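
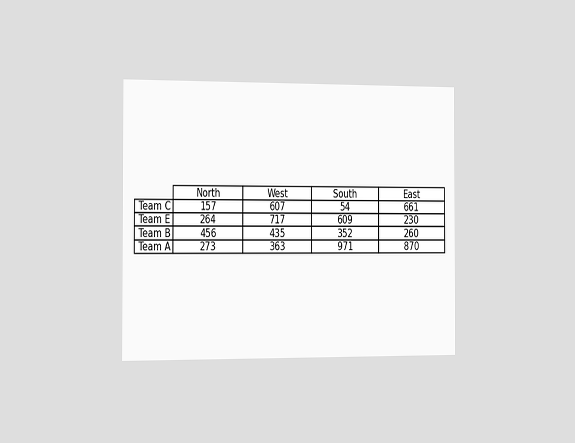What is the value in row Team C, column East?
The chart is viewed slightly from the left. The (Team C, East) cell reads 661.

661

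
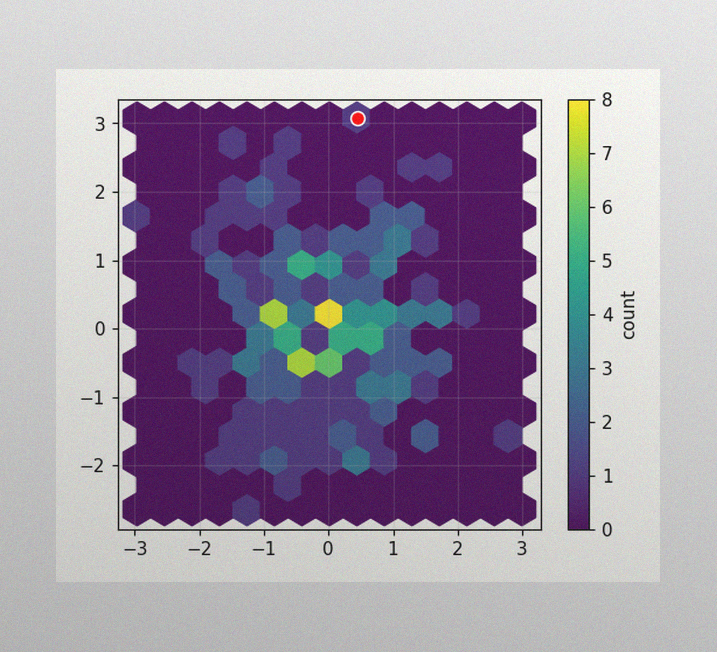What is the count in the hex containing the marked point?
1

The image has some photo noise and uneven lighting. The marked hex reads 1 on the colorbar.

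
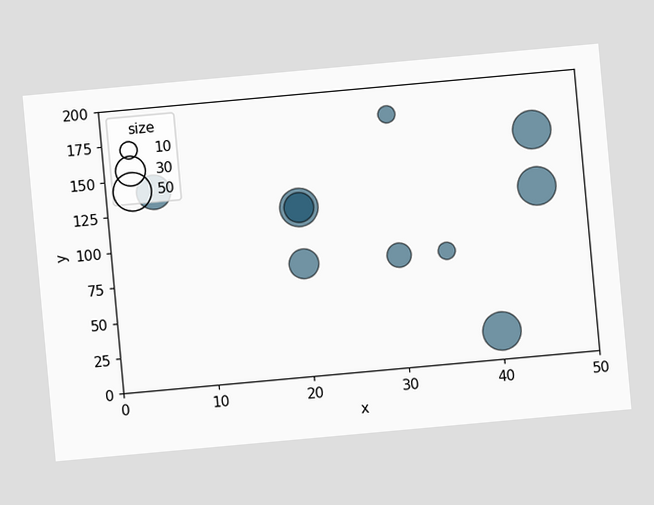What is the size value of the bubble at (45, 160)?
The chart is tilted about 5° counter-clockwise. Matching the bubble at (45, 160) against the size legend gives 50.

50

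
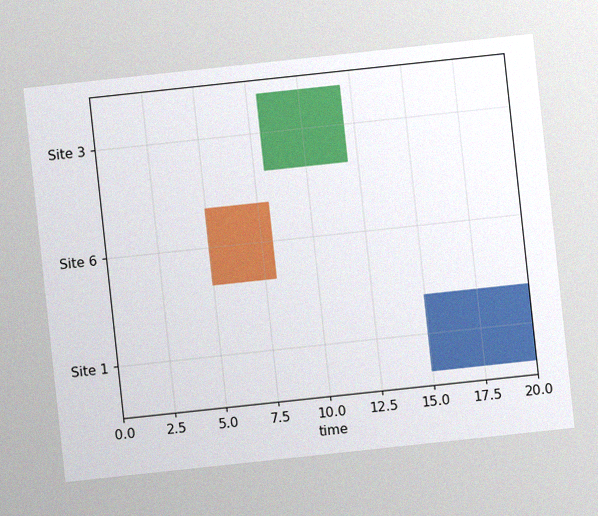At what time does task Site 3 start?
8

The chart is tilted about 6° counter-clockwise, with some photo noise. The Site 3 bar begins at t=8.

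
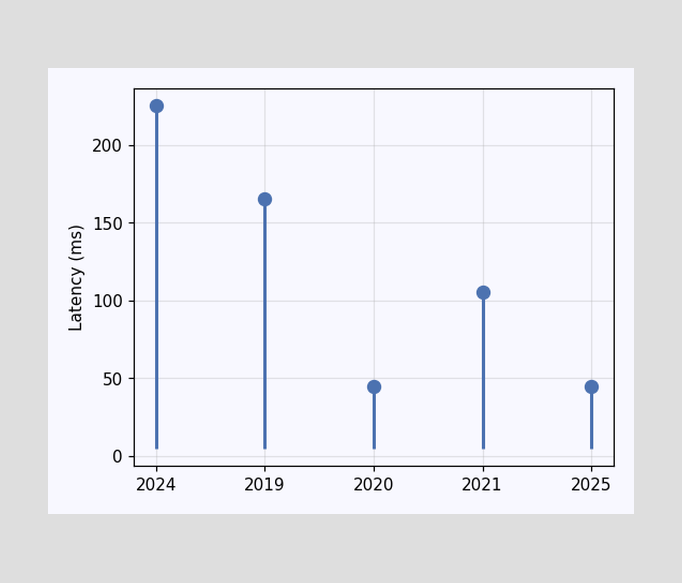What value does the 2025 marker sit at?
The 2025 marker sits at 45ms.

45ms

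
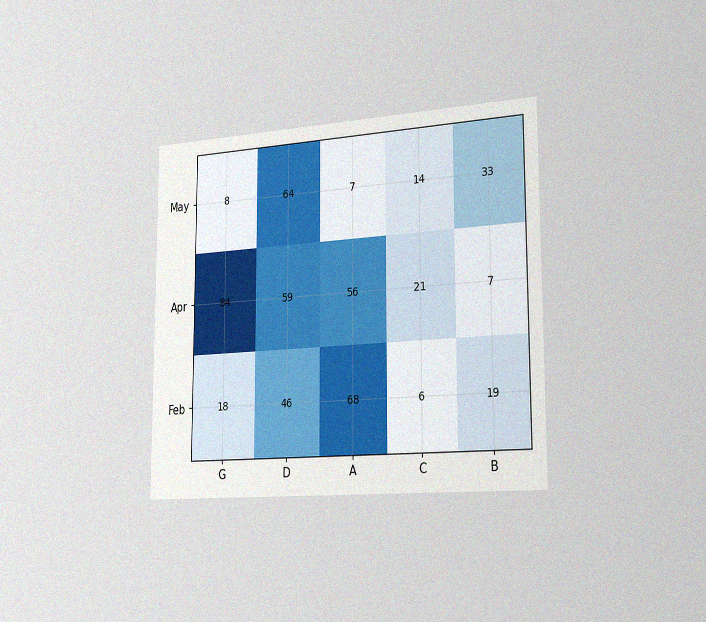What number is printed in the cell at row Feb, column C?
The chart is viewed slightly from the right, with some photo noise. The (Feb, C) cell reads 6.

6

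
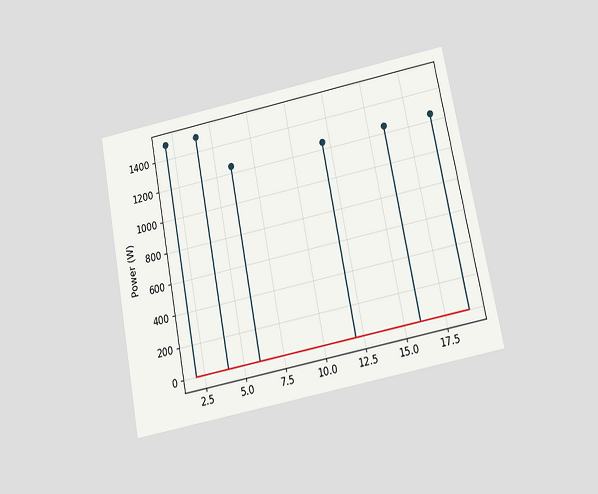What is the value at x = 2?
The chart is tilted about 11° counter-clockwise and viewed slightly from below. The stem at x=2 reaches 1500W.

1500W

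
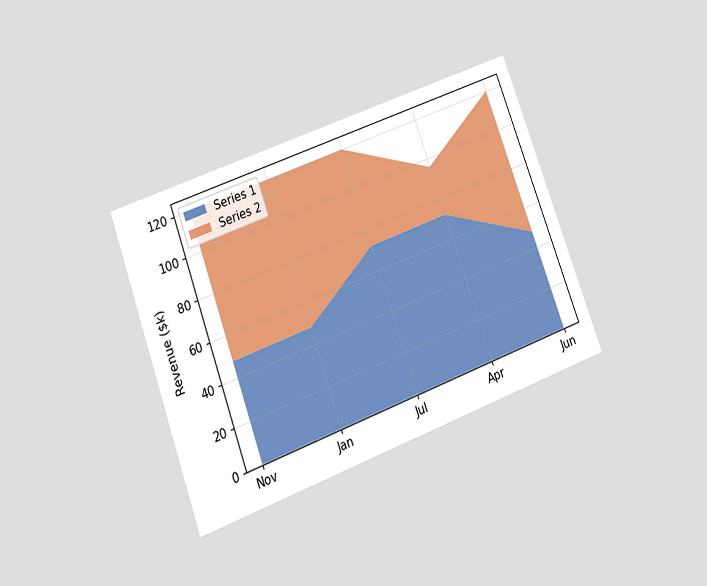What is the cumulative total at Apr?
$96k

The chart is tilted about 20° counter-clockwise and viewed at a slight angle. The stacked total at Apr reaches $96k.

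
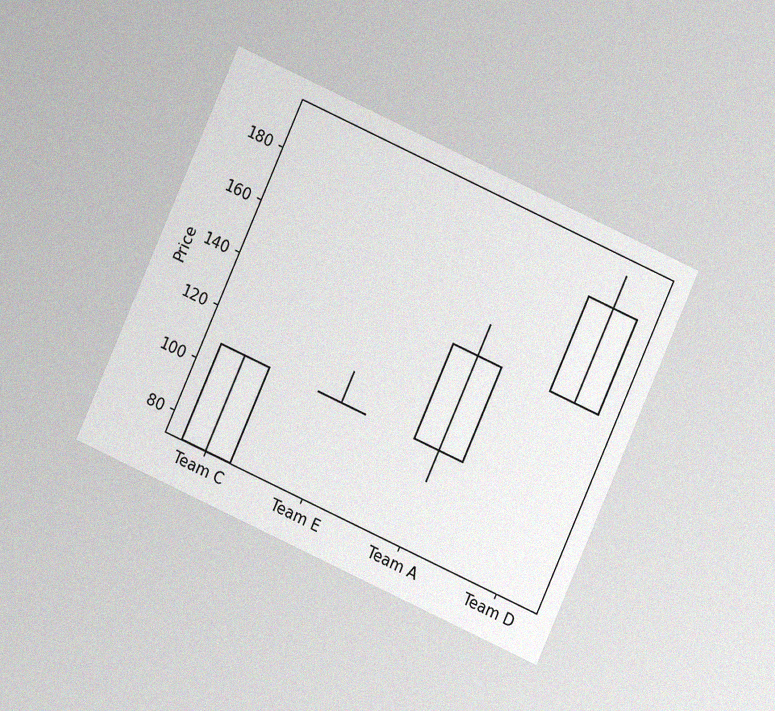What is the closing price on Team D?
180

The chart is tilted about 24° clockwise and viewed at a slight angle, with some photo noise. The Team D candle closes at 180.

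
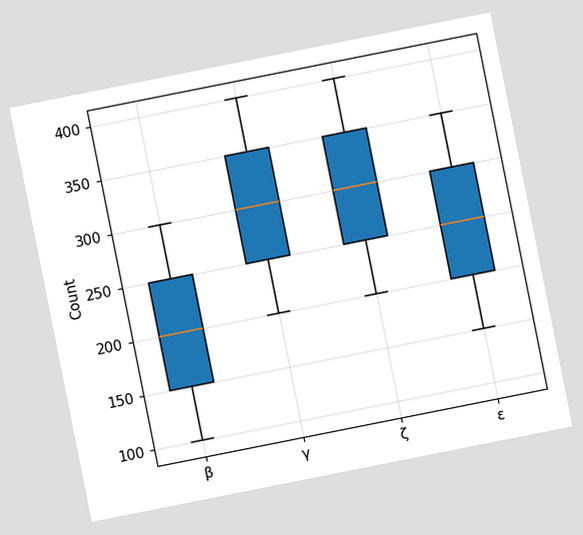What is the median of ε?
The chart is tilted about 11° counter-clockwise. The median line in the ε box sits at 250.

250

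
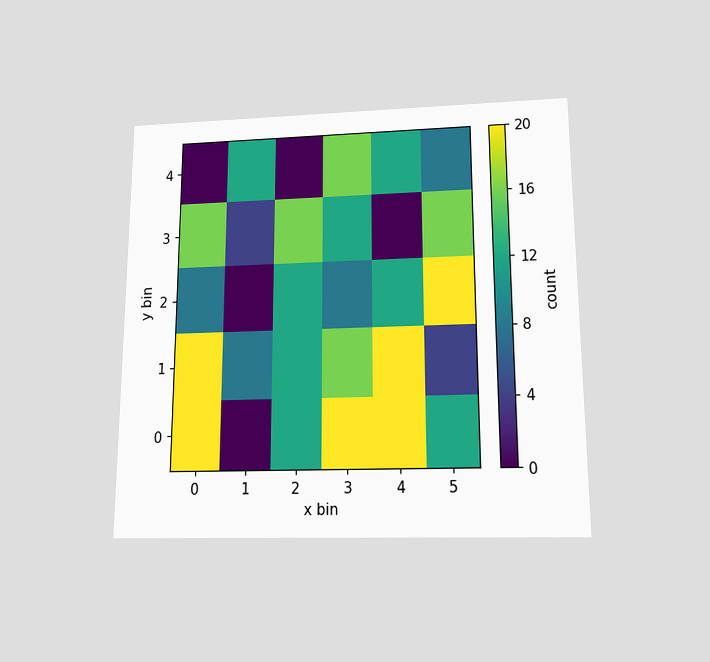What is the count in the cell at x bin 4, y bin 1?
20

The chart is viewed slightly from below. Matching the cell (4, 1) against the colorbar gives 20.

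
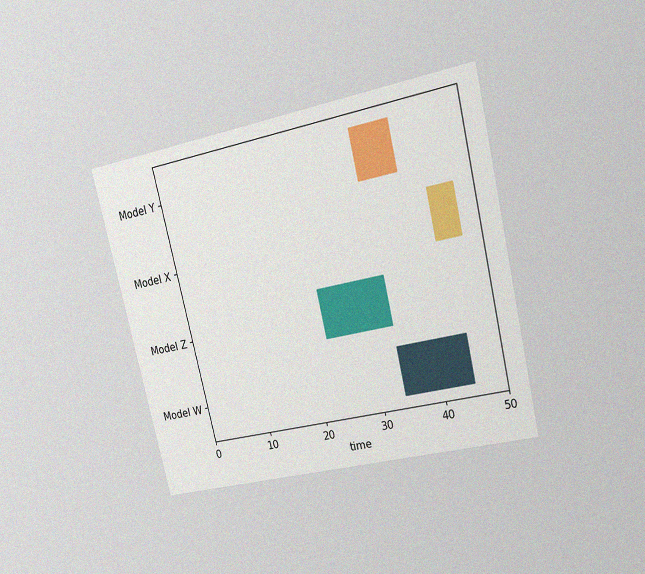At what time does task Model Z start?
23

The chart is tilted about 13° counter-clockwise and viewed at a slight angle, with some photo noise. The Model Z bar begins at t=23.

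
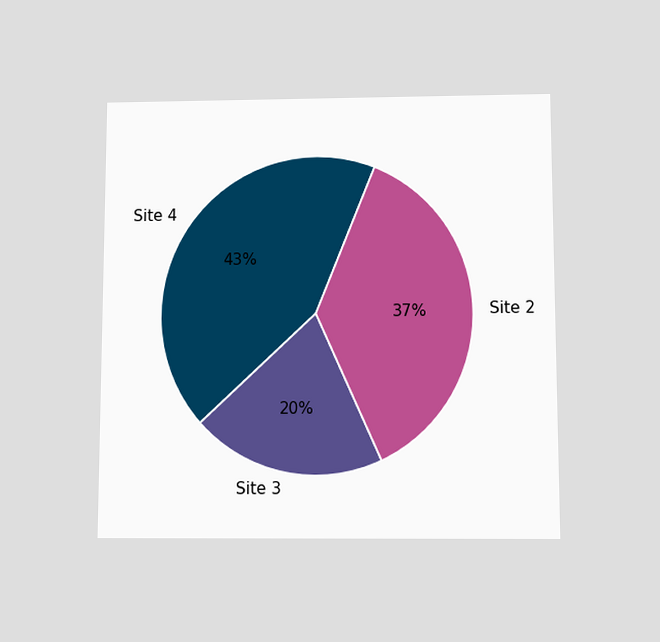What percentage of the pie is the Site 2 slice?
37%

The chart is viewed slightly from below. The Site 2 slice takes up 37% of the pie.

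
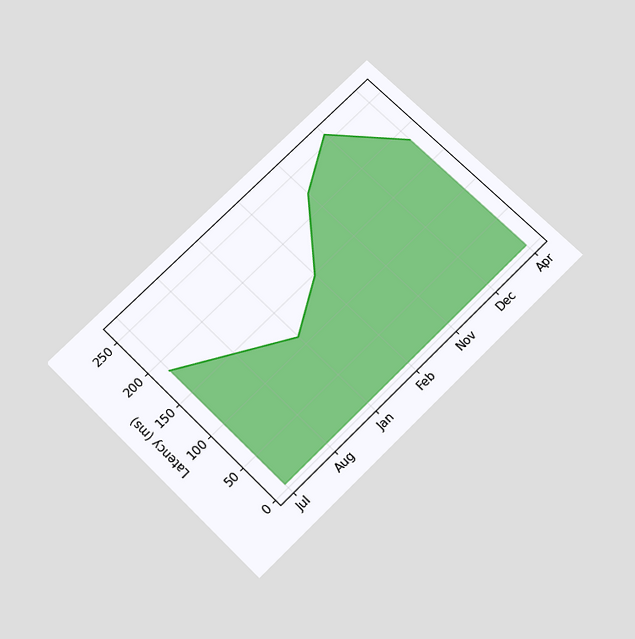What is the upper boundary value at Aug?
The chart is tilted about 45° counter-clockwise and viewed slightly from below. At Aug the upper boundary is at 148ms.

148ms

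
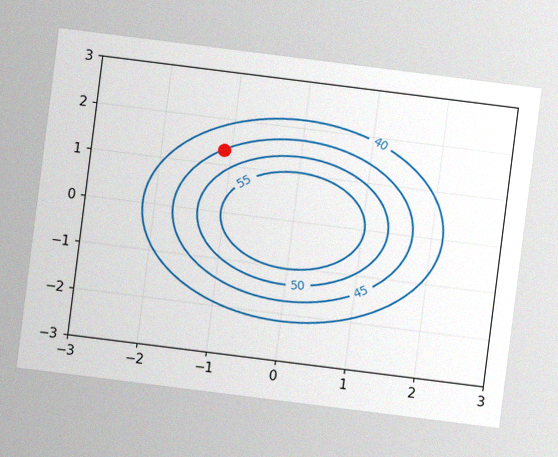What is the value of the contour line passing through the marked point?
The chart is tilted about 7° clockwise, with some photo noise. The marked point sits on the contour labelled 45.

45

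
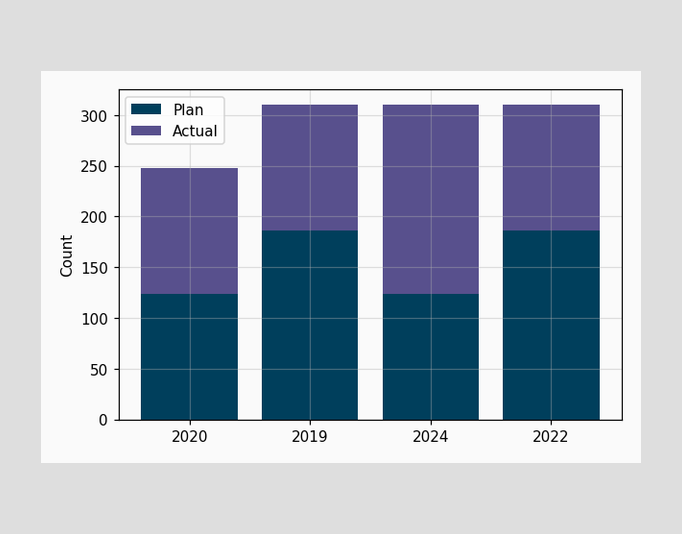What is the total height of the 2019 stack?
The 2019 stack's top reaches 310 on the y-axis.

310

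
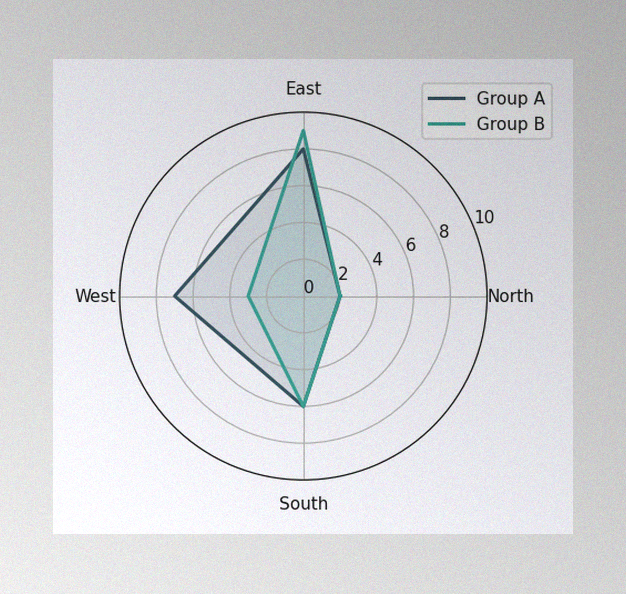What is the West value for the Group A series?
7

The image has some photo noise and uneven lighting. On the West axis, Group A reaches 7.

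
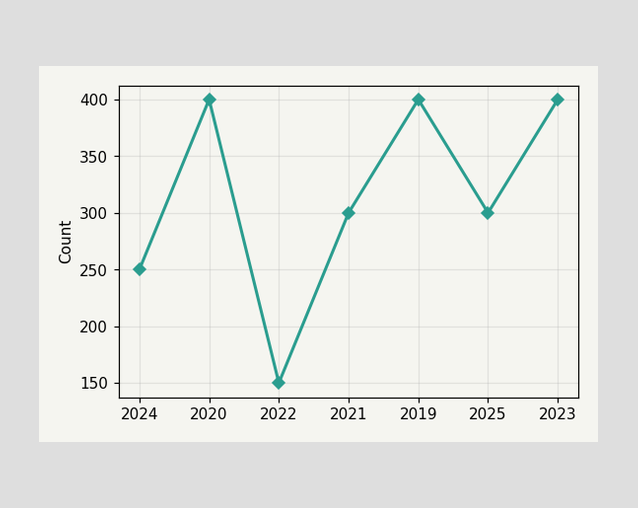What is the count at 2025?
At 2025, the line is at 300.

300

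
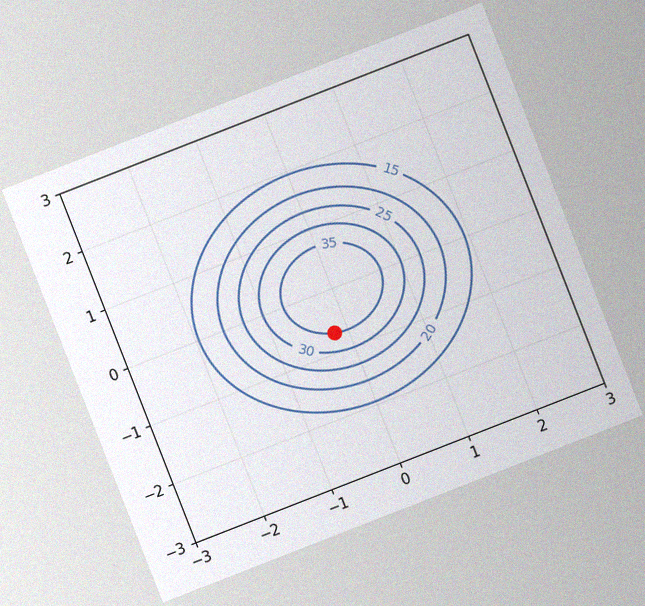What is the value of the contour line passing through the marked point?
The chart is tilted about 21° counter-clockwise, with some photo noise. The marked point sits on the contour labelled 35.

35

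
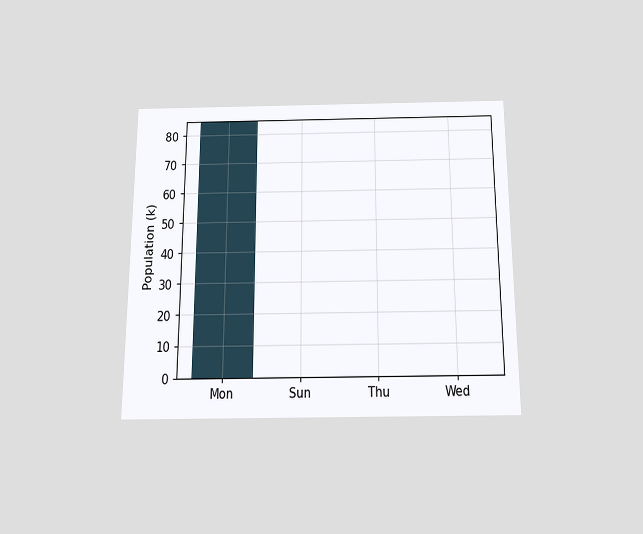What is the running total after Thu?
85k

The chart is viewed slightly from below. After Thu the running total reaches 85k.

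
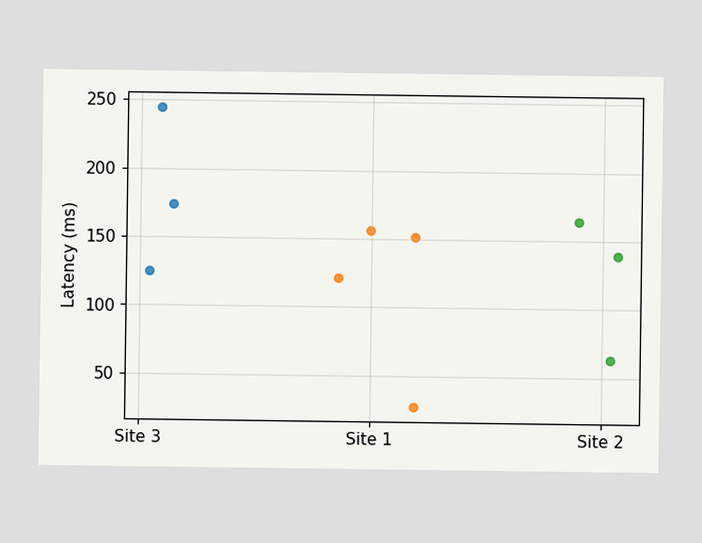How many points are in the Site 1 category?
4

Counting the markers in the Site 1 column gives 4.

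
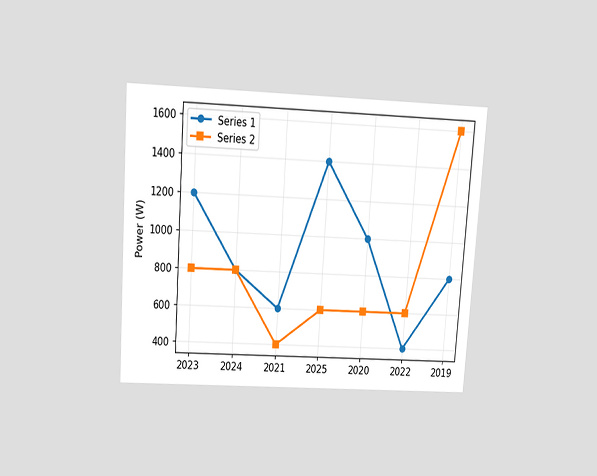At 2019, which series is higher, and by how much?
Series 2, by 800W

The chart is tilted about 4° clockwise and viewed slightly from above. At 2019, Series 2 sits above the other line by 800W.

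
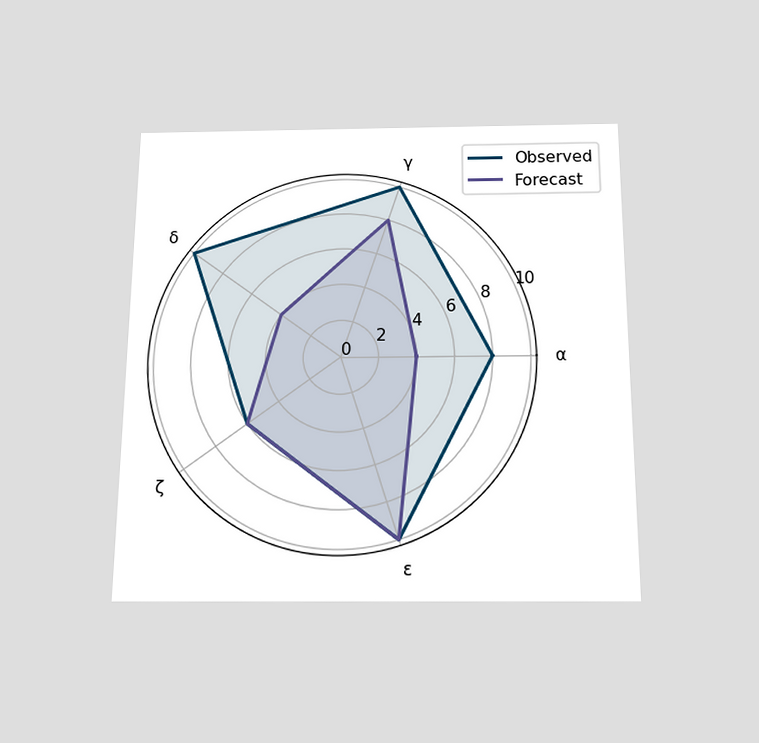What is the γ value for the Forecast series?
8

The chart is viewed slightly from below. On the γ axis, Forecast reaches 8.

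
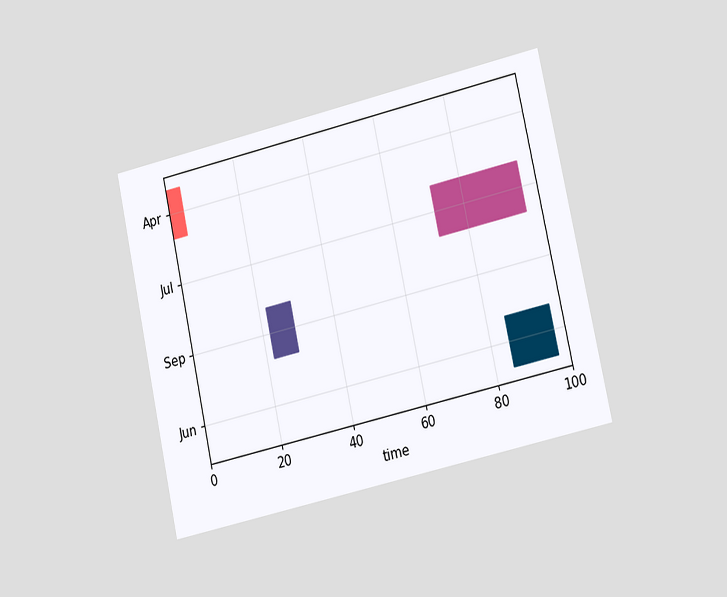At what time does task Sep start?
22

The chart is tilted about 12° counter-clockwise and viewed slightly from the right. The Sep bar begins at t=22.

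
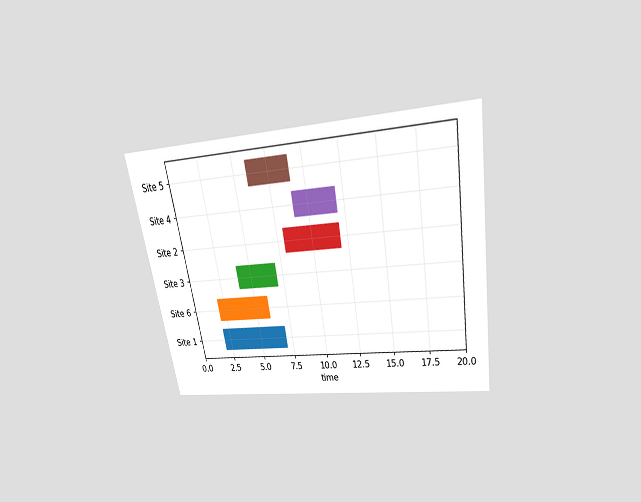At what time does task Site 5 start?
6

The chart is tilted about 10° counter-clockwise and viewed slightly from above. The Site 5 bar begins at t=6.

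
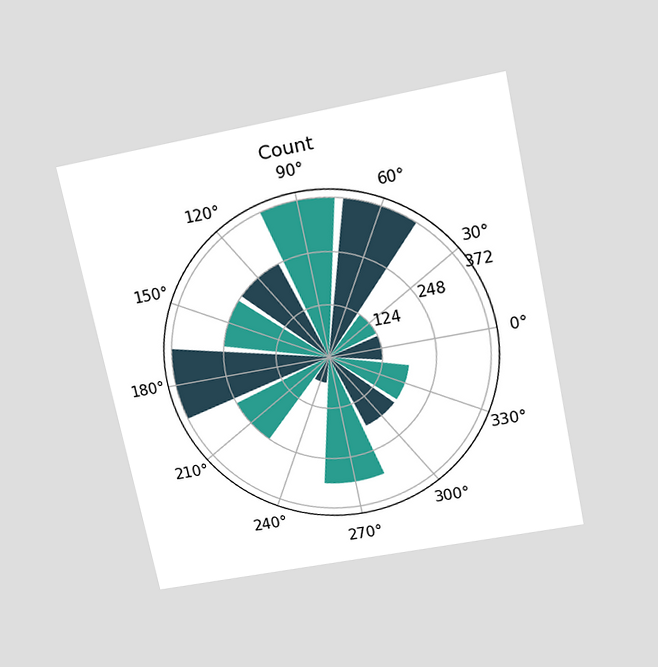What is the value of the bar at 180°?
372

The chart is tilted about 12° counter-clockwise and viewed slightly from above. The bar at 180° reaches 372 on the radial axis.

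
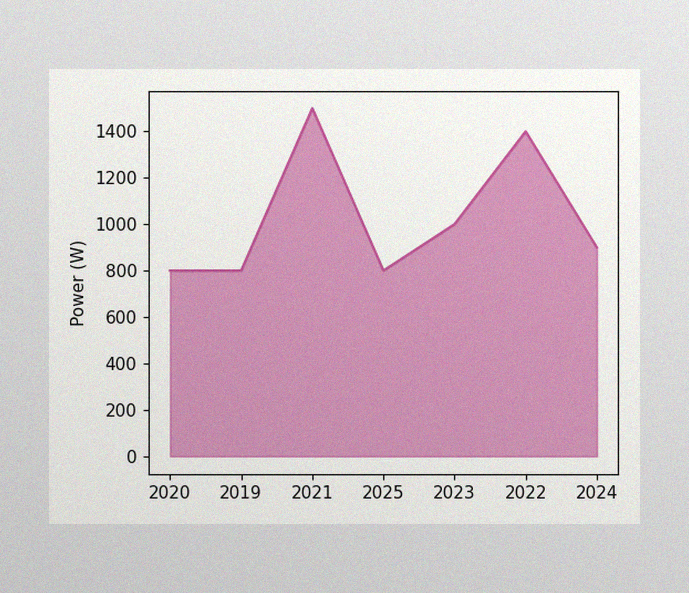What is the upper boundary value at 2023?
The image has some photo noise and uneven lighting. At 2023 the upper boundary is at 1000W.

1000W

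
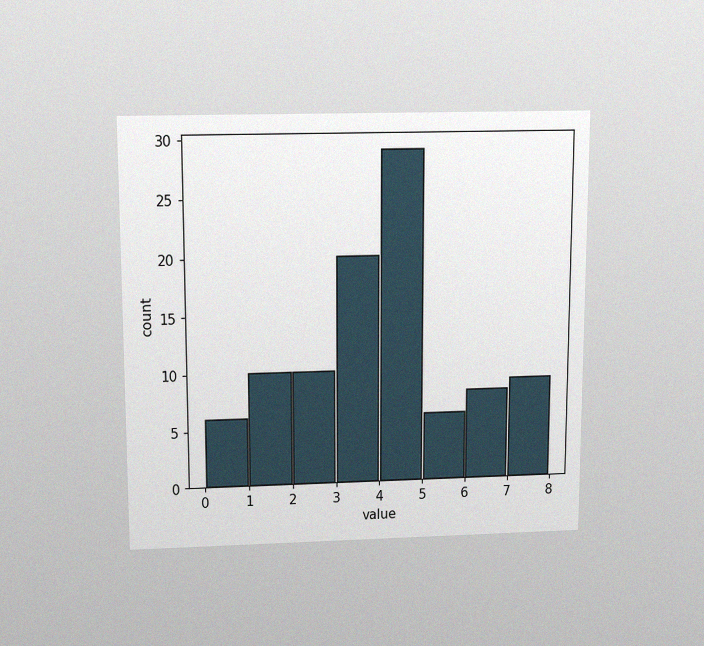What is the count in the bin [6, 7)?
The chart is viewed slightly from above, with some photo noise. The [6, 7) bin has height 8.

8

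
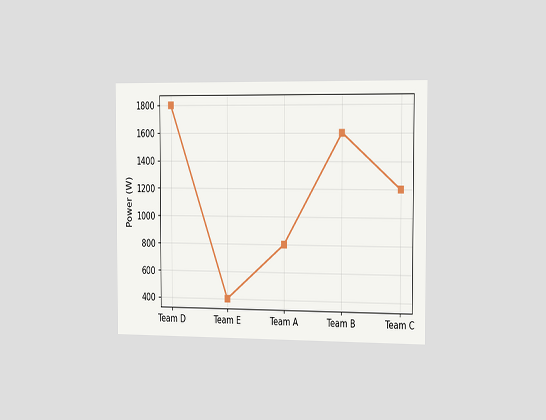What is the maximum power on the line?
1800W

The chart is viewed slightly from the right. The highest point is at Team D, and reading across to the y-axis gives 1800W.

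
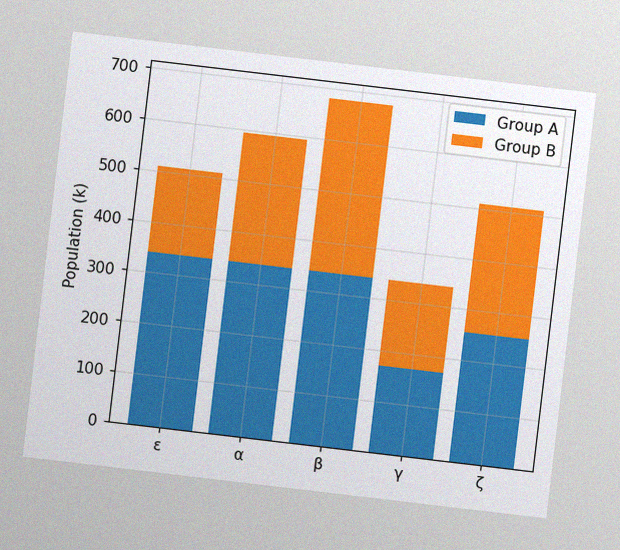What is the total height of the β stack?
680k

The chart is tilted about 7° clockwise, with some photo noise. The β stack's top reaches 680k on the y-axis.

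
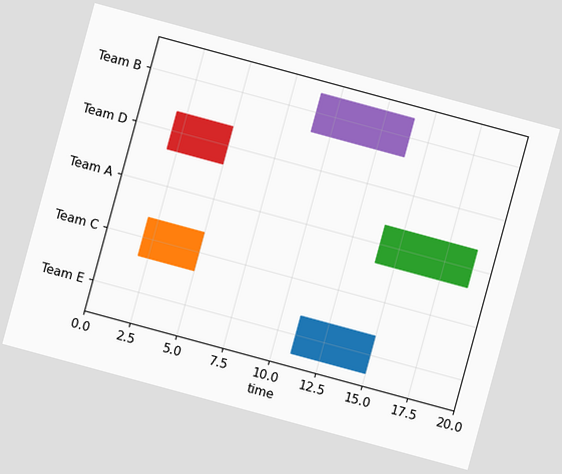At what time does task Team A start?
14

The chart is tilted about 15° clockwise. The Team A bar begins at t=14.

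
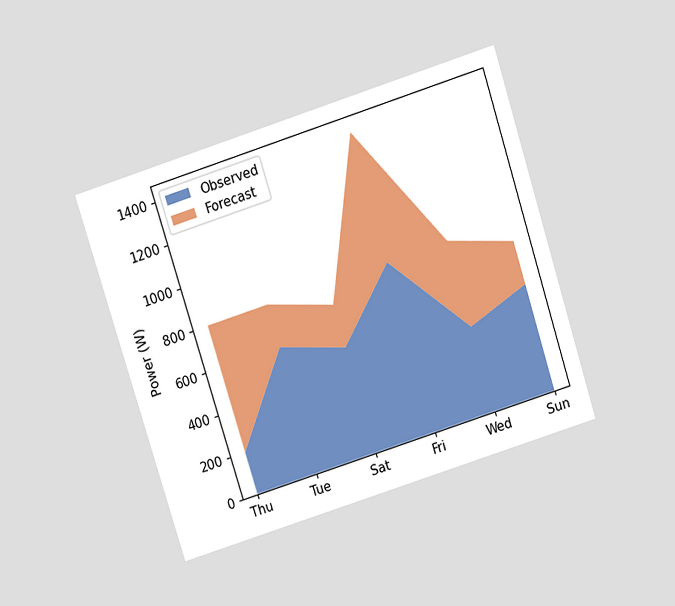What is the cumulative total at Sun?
The chart is tilted about 18° counter-clockwise and viewed slightly from above. The stacked total at Sun reaches 700W.

700W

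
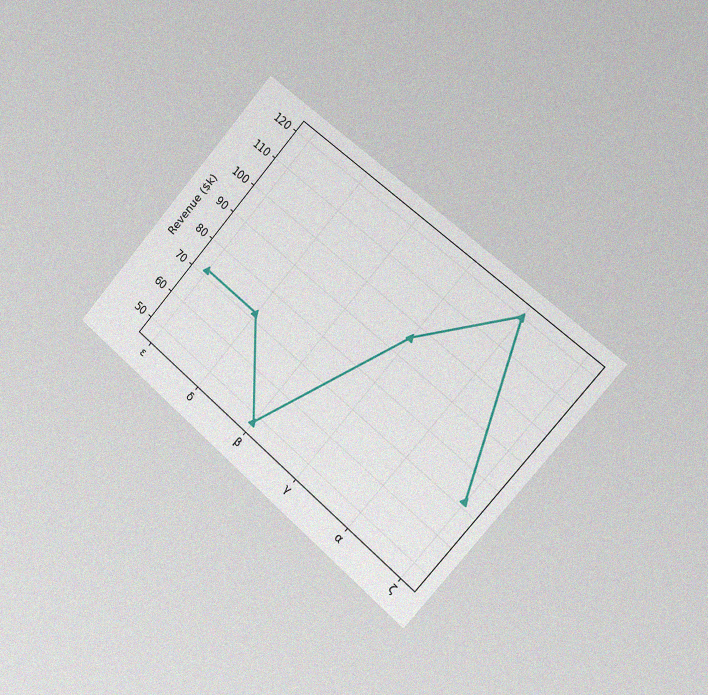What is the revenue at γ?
$96k

The chart is tilted about 41° clockwise and viewed slightly from the right, with some photo noise. At γ, the line is at $96k.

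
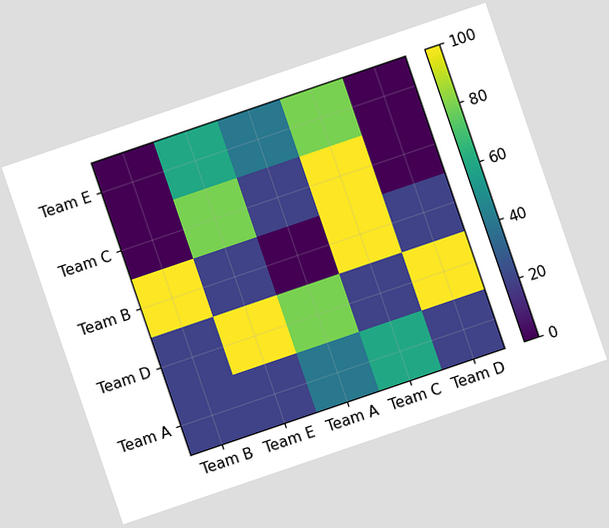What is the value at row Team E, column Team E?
The chart is tilted about 19° counter-clockwise. Matching cell (Team E, Team E) against the colorbar gives 60.

60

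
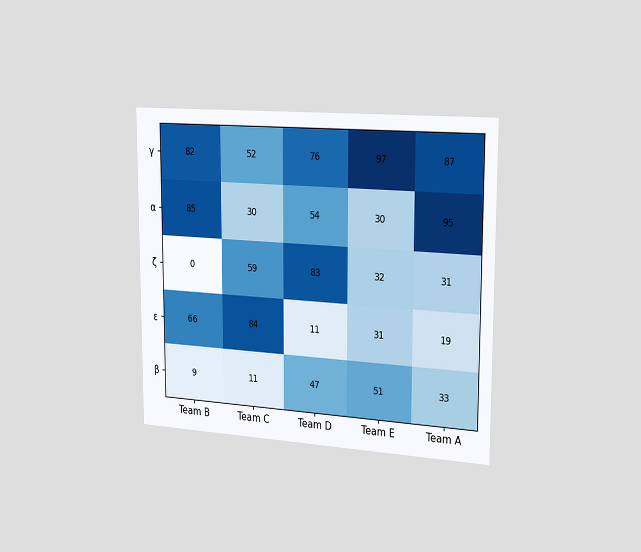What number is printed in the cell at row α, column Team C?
30

The chart is viewed slightly from the right. The (α, Team C) cell reads 30.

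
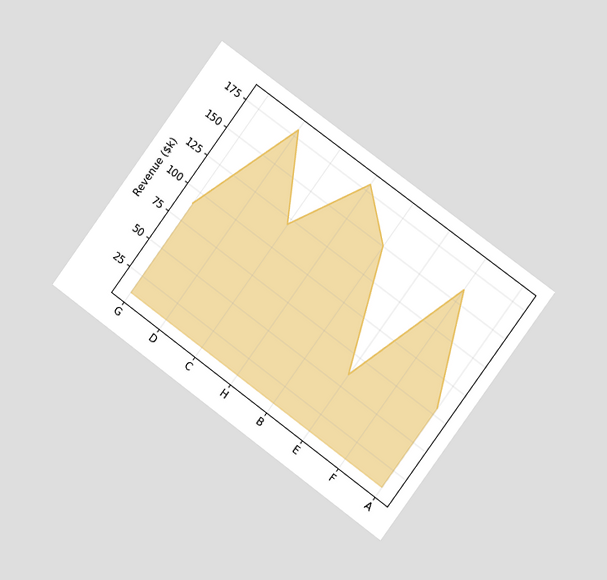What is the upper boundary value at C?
The chart is tilted about 36° clockwise and viewed at a slight angle. At C the upper boundary is at $120k.

$120k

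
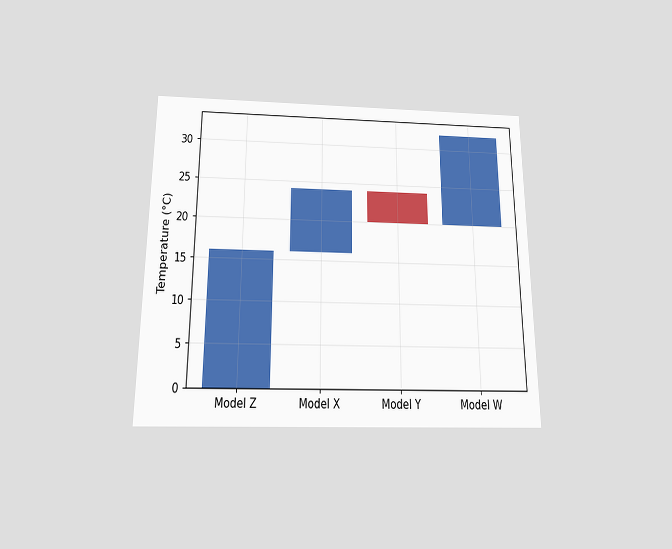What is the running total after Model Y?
20°C

The chart is viewed slightly from below. After Model Y the running total reaches 20°C.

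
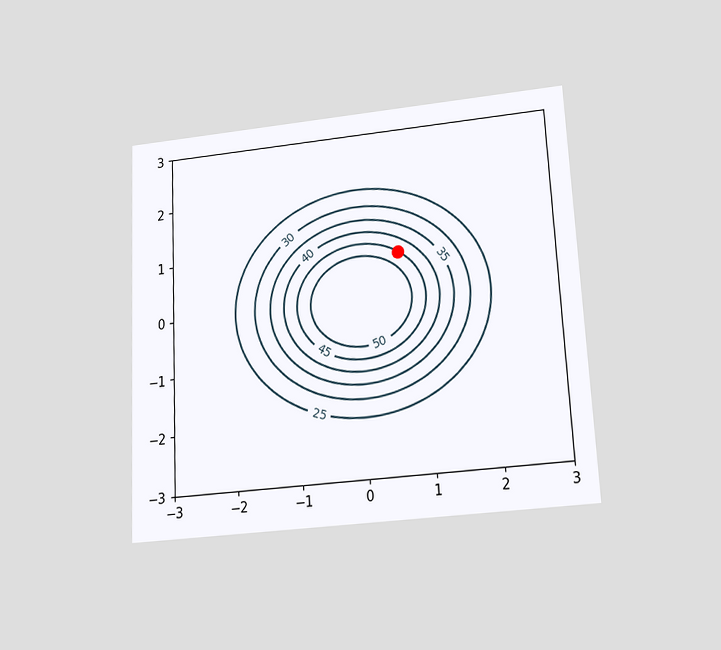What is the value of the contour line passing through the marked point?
45

The chart is tilted about 3° counter-clockwise and viewed slightly from below. The marked point sits on the contour labelled 45.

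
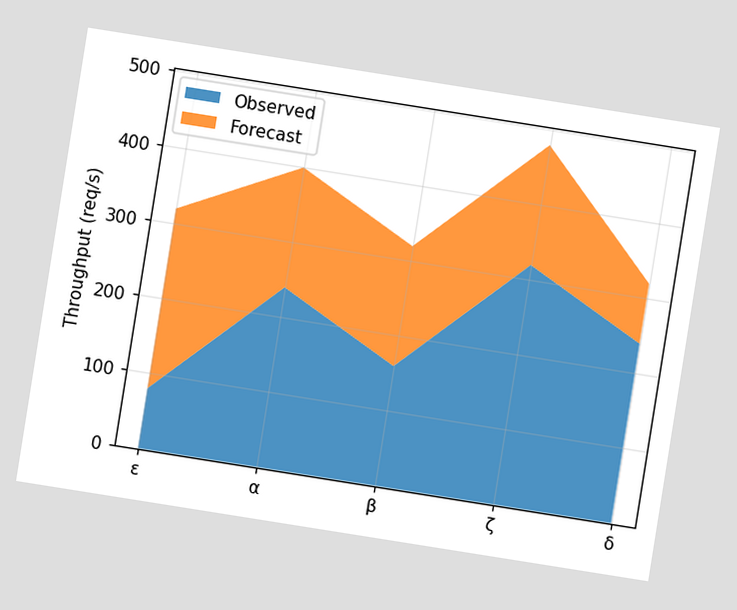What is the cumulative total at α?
400req/s

The chart is tilted about 9° clockwise. The stacked total at α reaches 400req/s.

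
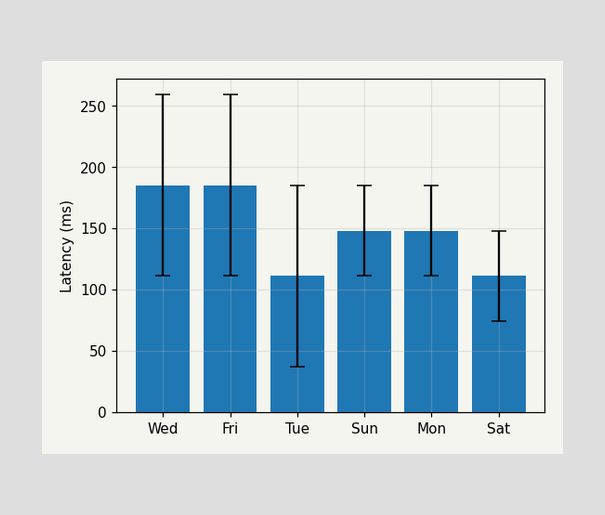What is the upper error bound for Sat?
148ms

The Sat bar's upper whisker reaches 148ms.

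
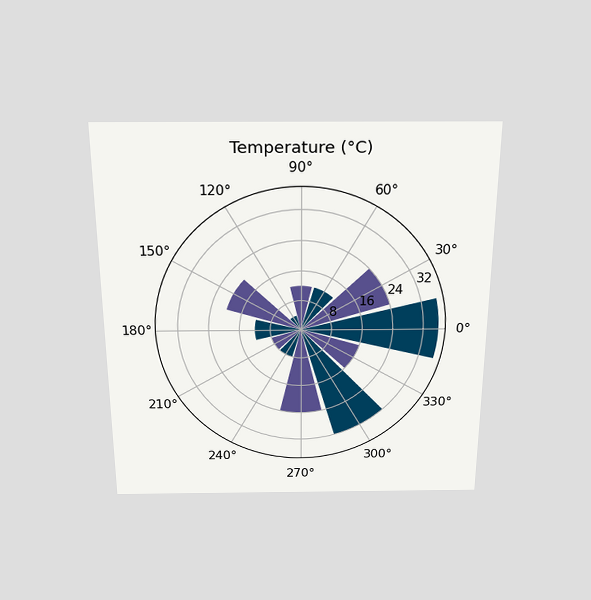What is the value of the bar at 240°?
The chart is viewed slightly from above. The bar at 240° reaches 8°C on the radial axis.

8°C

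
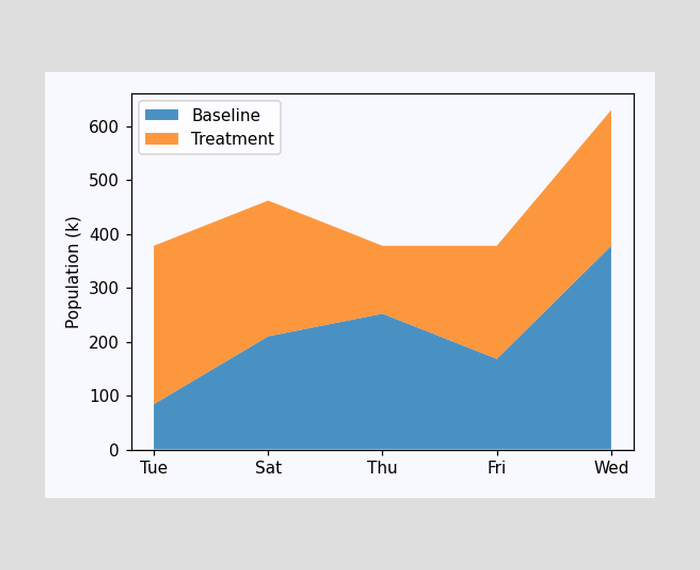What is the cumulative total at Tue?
378k

The stacked total at Tue reaches 378k.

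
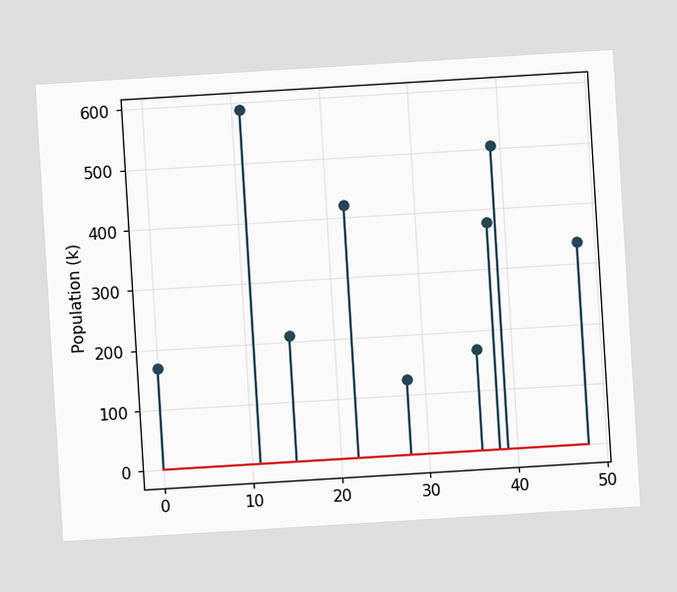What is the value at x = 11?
The chart is tilted about 3° counter-clockwise. The stem at x=11 reaches 588k.

588k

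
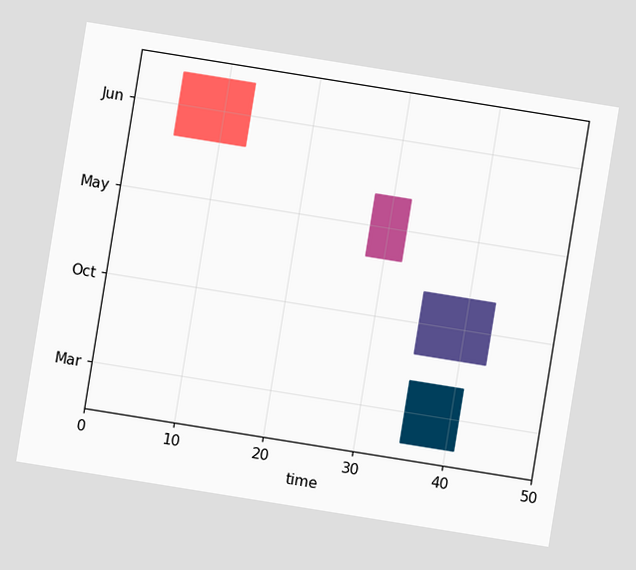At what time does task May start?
28

The chart is tilted about 9° clockwise. The May bar begins at t=28.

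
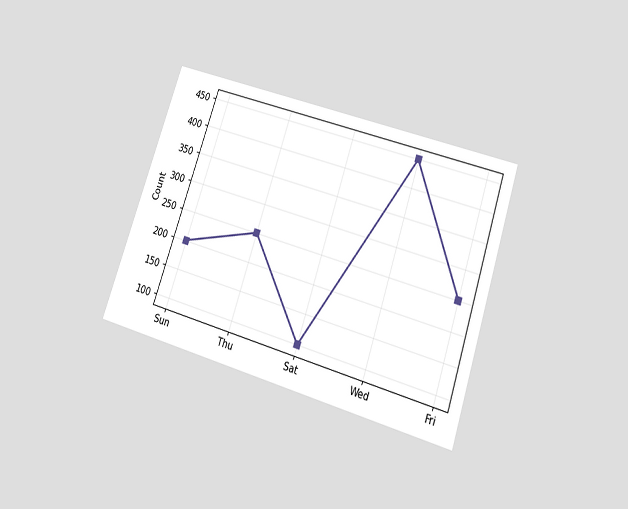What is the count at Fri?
250

The chart is tilted about 18° clockwise and viewed slightly from below. At Fri, the line is at 250.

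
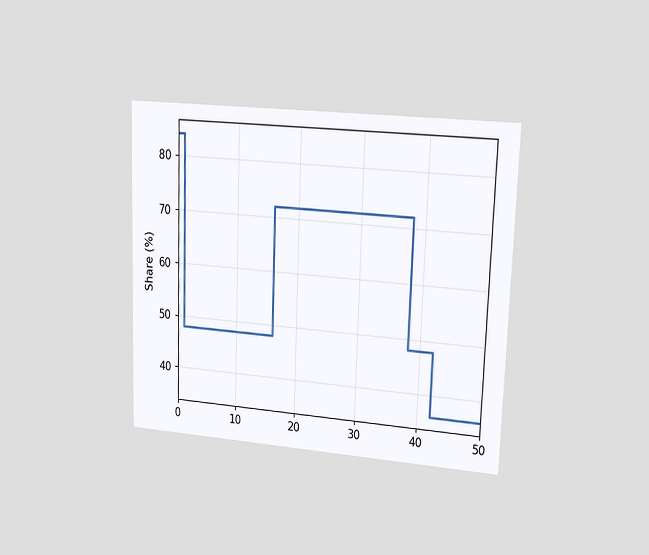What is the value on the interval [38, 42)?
48%

The chart is viewed slightly from the right. On [38, 42) the step sits at 48%.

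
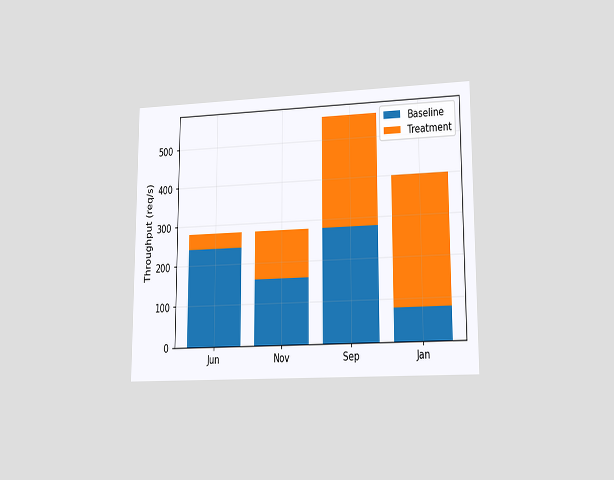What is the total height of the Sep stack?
560req/s

The chart is viewed at a slight angle. The Sep stack's top reaches 560req/s on the y-axis.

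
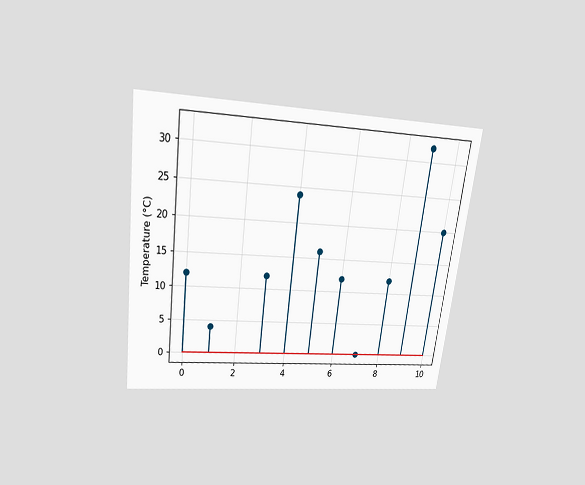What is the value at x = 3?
12°C

The chart is tilted about 7° clockwise and viewed slightly from above. The stem at x=3 reaches 12°C.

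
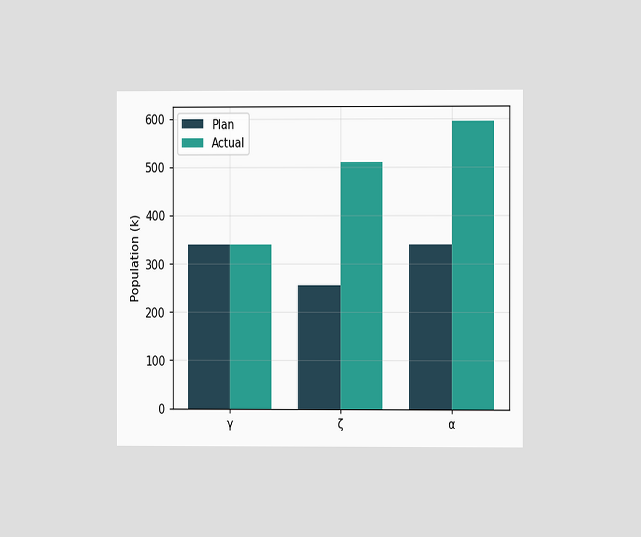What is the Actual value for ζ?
510k

The chart is viewed at a slight angle. The Actual bar at ζ reaches 510k on the y-axis.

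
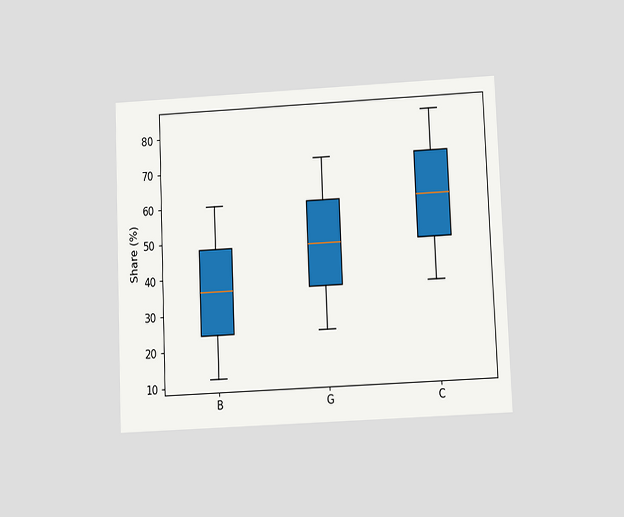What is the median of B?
The chart is tilted about 2° counter-clockwise and viewed slightly from below. The median line in the B box sits at 36%.

36%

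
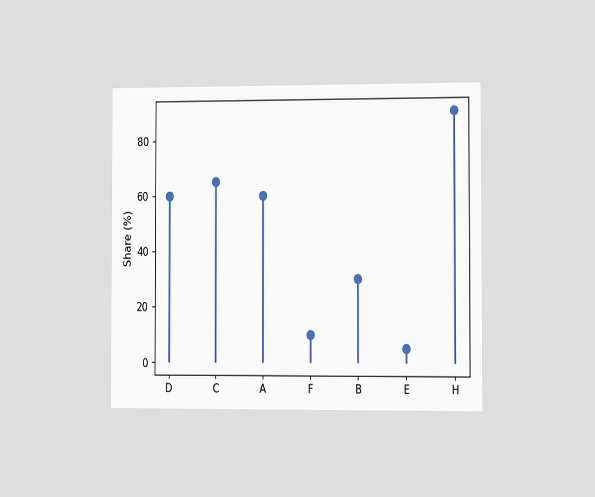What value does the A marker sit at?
The chart is viewed slightly from the right. The A marker sits at 60%.

60%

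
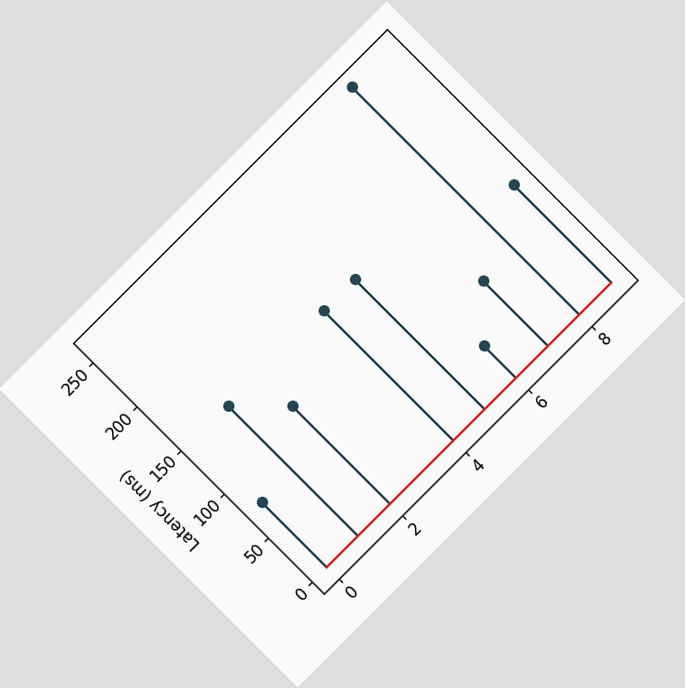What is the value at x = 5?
148ms

The chart is tilted about 45° counter-clockwise. The stem at x=5 reaches 148ms.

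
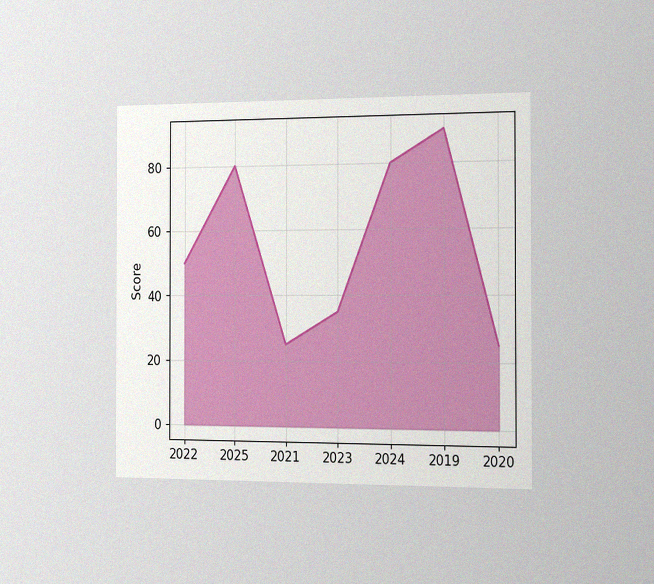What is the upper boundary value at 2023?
The chart is viewed slightly from the right, with some photo noise. At 2023 the upper boundary is at 35.

35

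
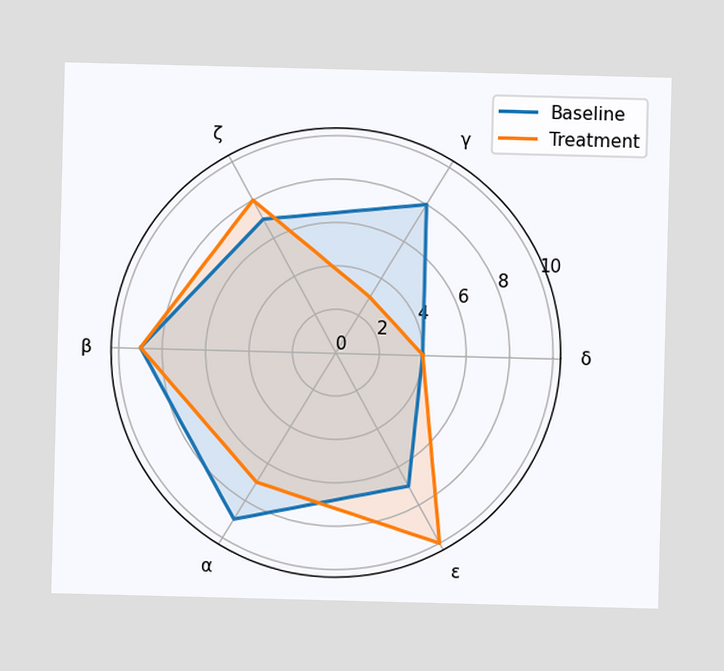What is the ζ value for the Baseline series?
On the ζ axis, Baseline reaches 7.

7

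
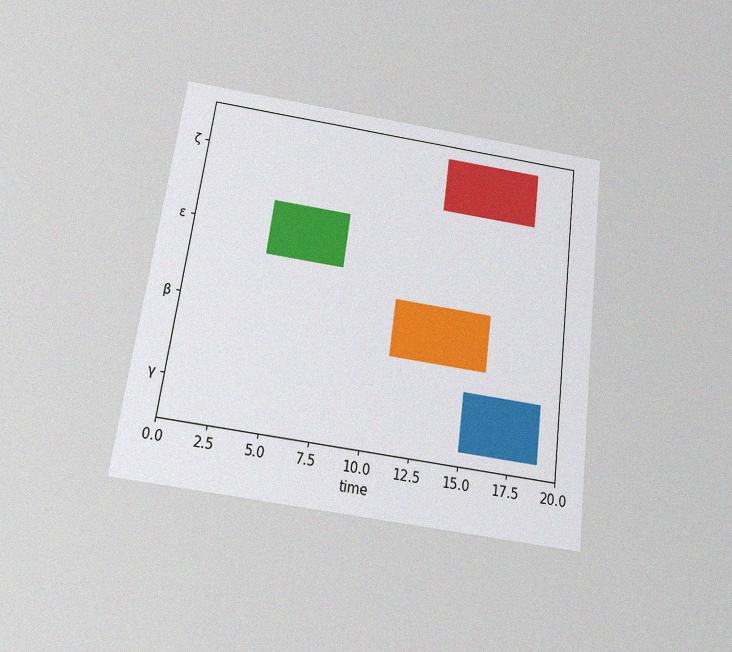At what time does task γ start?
The chart is tilted about 8° clockwise and viewed slightly from below, with some photo noise. The γ bar begins at t=15.

15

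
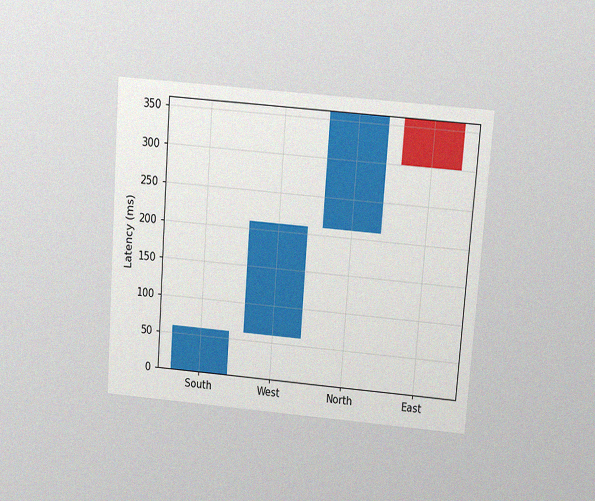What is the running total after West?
The chart is tilted about 4° clockwise and viewed slightly from above, with some photo noise. After West the running total reaches 210ms.

210ms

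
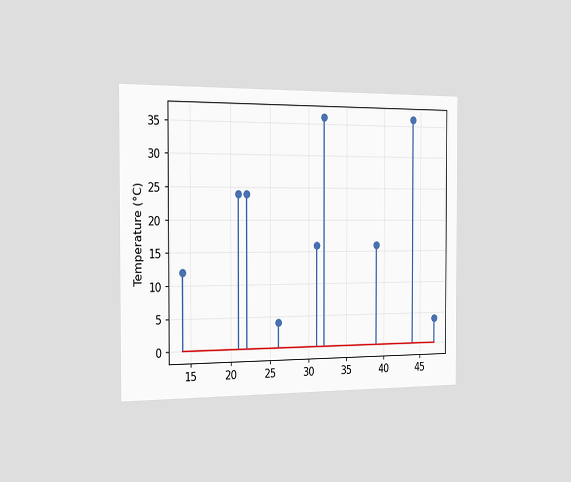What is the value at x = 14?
The chart is viewed slightly from the left. The stem at x=14 reaches 12°C.

12°C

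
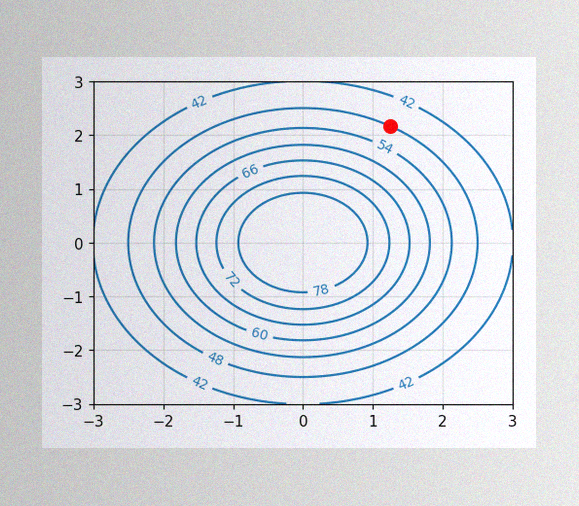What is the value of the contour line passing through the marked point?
The image has some photo noise and uneven lighting. The marked point sits on the contour labelled 48.

48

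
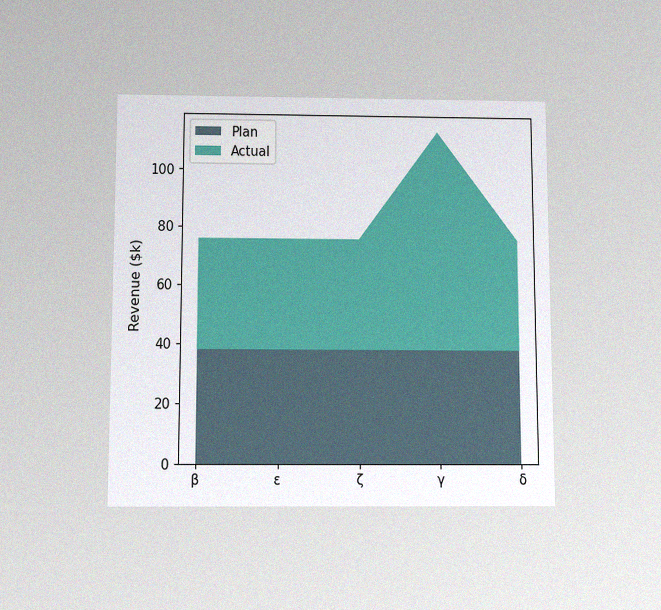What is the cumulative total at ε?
The chart is viewed slightly from below, with some photo noise. The stacked total at ε reaches $76k.

$76k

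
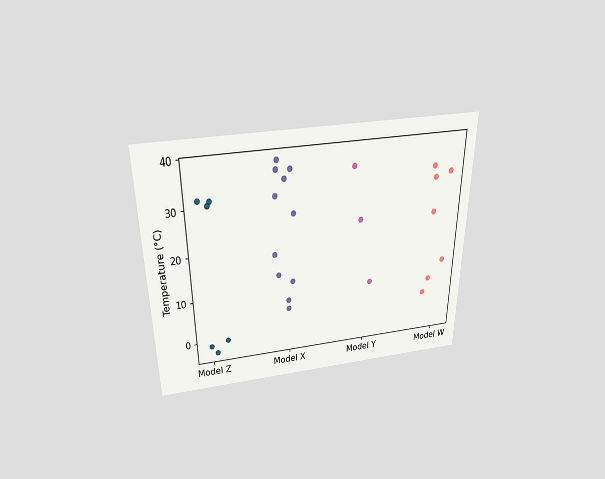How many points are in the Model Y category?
3

The chart is viewed slightly from above. Counting the markers in the Model Y column gives 3.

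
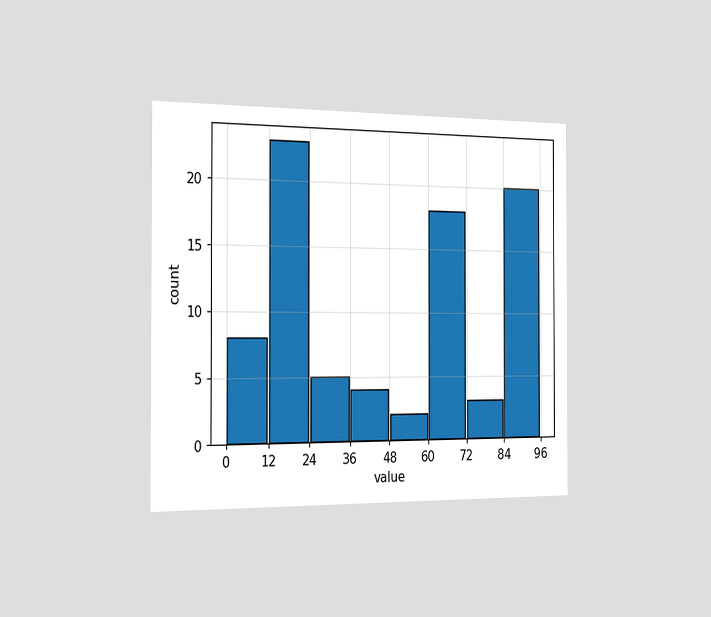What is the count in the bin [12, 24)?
The chart is viewed slightly from the left. The [12, 24) bin has height 23.

23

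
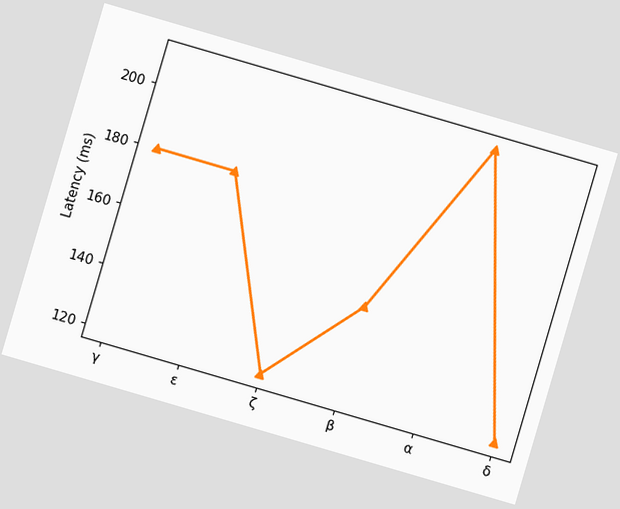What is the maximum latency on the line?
The chart is tilted about 16° clockwise. The highest point is at α, and reading across to the y-axis gives 210ms.

210ms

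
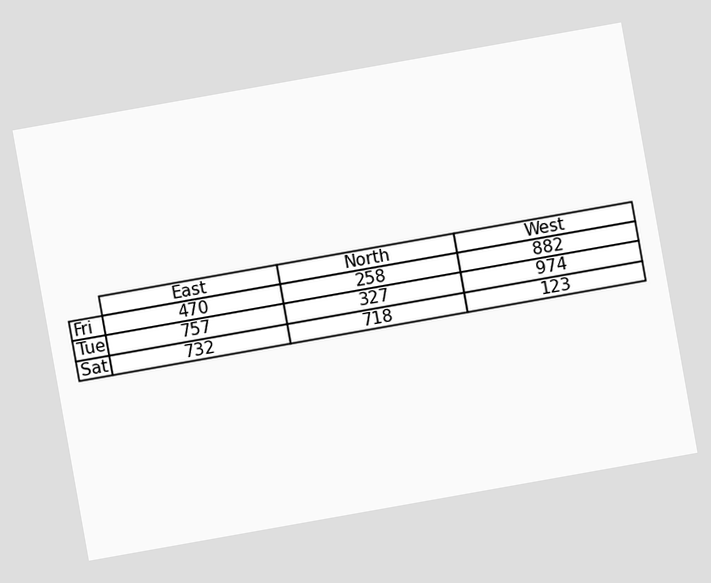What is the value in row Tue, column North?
The chart is tilted about 10° counter-clockwise. The (Tue, North) cell reads 327.

327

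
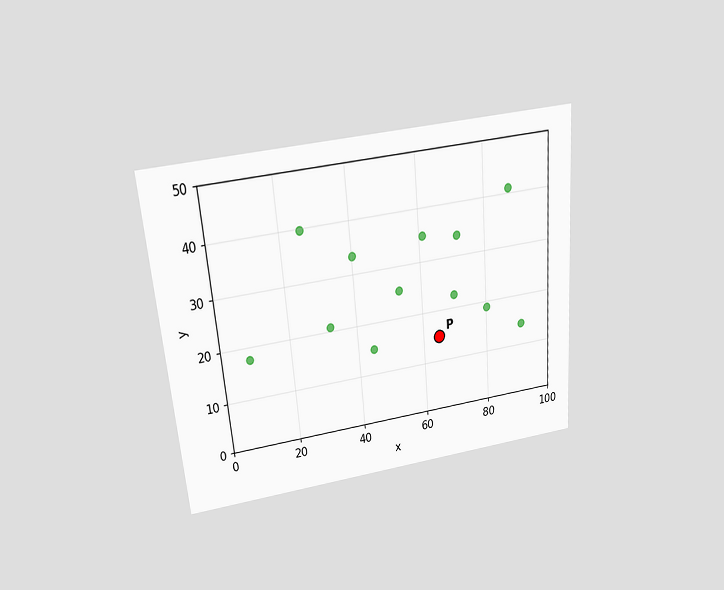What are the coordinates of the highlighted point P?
The chart is tilted about 5° counter-clockwise and viewed slightly from above. Following the gridlines from P to each axis, P sits at (65, 15).

(65, 15)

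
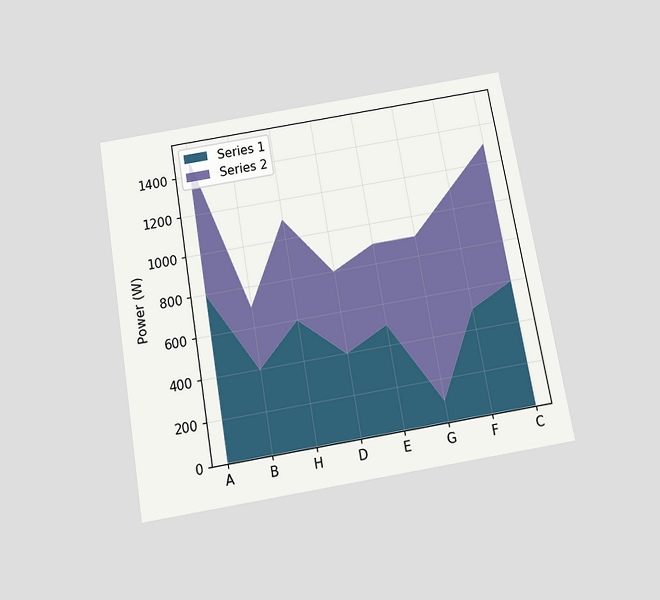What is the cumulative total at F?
1100W

The chart is tilted about 10° counter-clockwise and viewed slightly from below. The stacked total at F reaches 1100W.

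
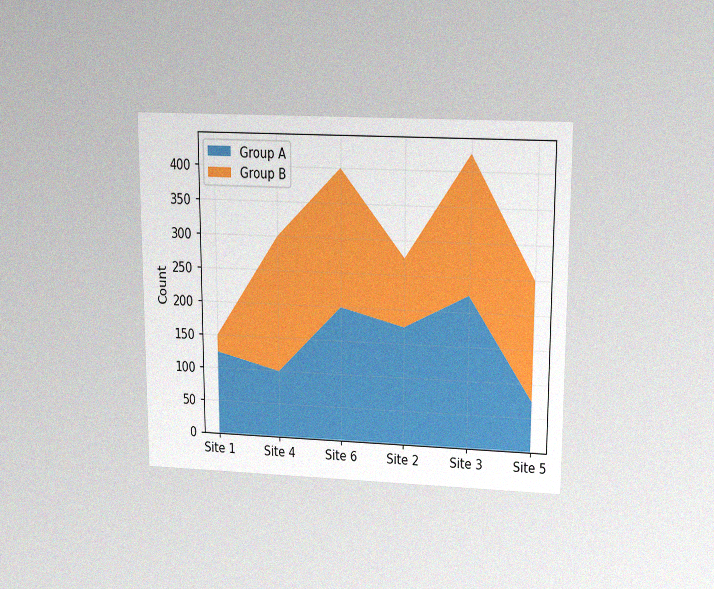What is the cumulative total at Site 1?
The chart is viewed slightly from above, with some photo noise. The stacked total at Site 1 reaches 150.

150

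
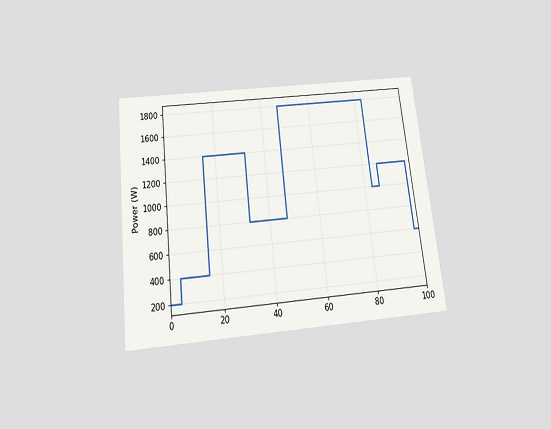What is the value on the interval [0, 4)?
The chart is tilted about 6° counter-clockwise and viewed slightly from below. On [0, 4) the step sits at 200W.

200W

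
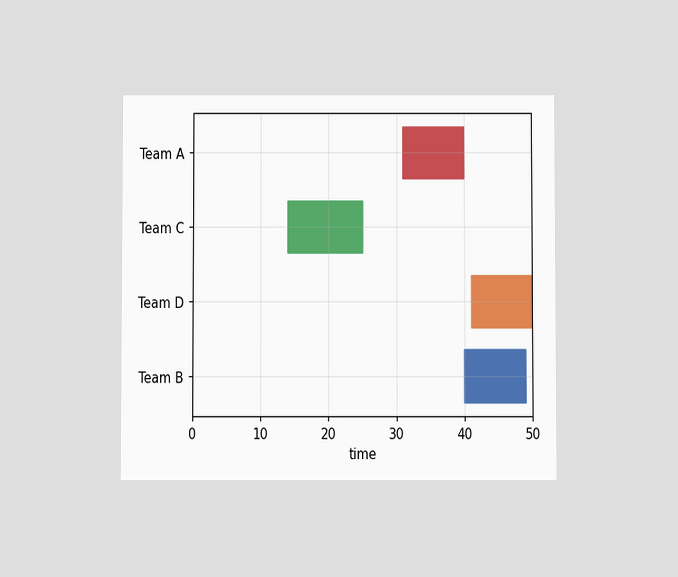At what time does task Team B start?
40

The chart is viewed at a slight angle. The Team B bar begins at t=40.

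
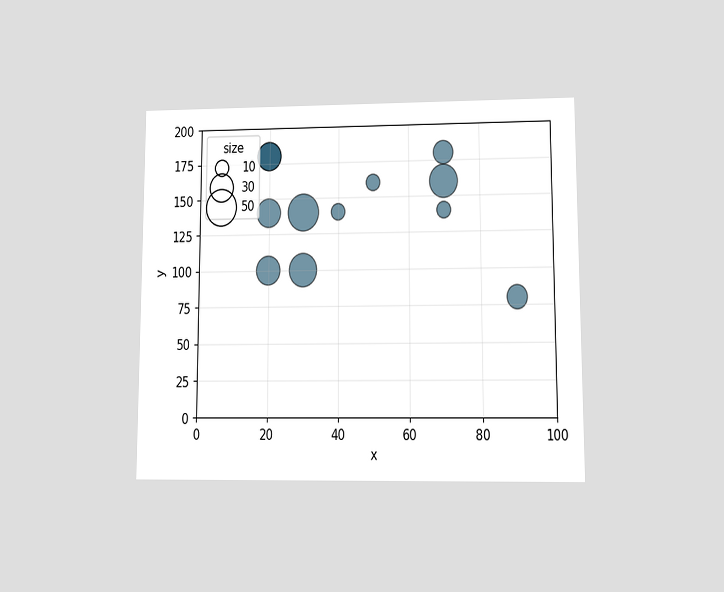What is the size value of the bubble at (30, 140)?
50

The chart is viewed at a slight angle. Matching the bubble at (30, 140) against the size legend gives 50.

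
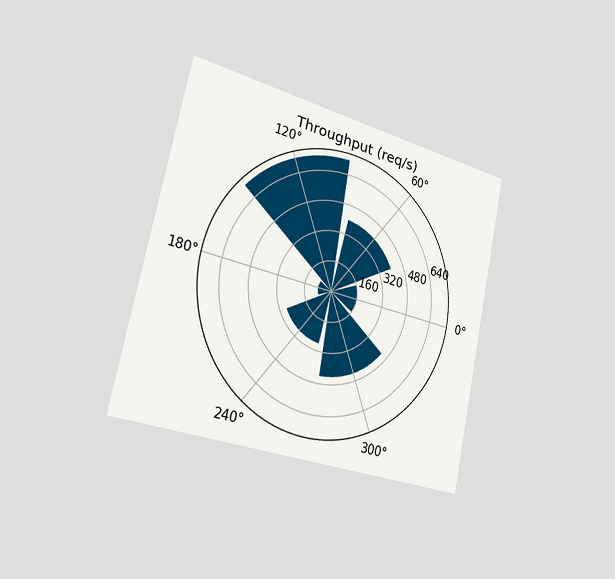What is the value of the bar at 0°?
160req/s

The chart is tilted about 12° clockwise and viewed slightly from the left. The bar at 0° reaches 160req/s on the radial axis.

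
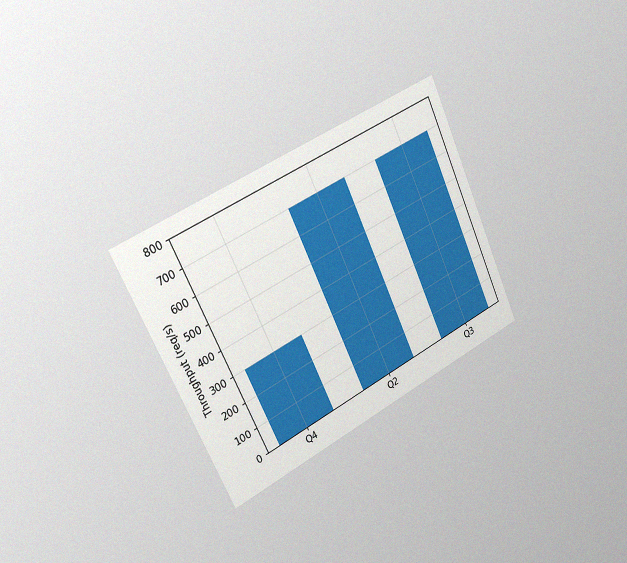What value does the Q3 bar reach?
700req/s

The chart is tilted about 25° counter-clockwise and viewed slightly from the left, with some photo noise. Reading along the chart's y-axis, the Q3 bar reaches 700req/s.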